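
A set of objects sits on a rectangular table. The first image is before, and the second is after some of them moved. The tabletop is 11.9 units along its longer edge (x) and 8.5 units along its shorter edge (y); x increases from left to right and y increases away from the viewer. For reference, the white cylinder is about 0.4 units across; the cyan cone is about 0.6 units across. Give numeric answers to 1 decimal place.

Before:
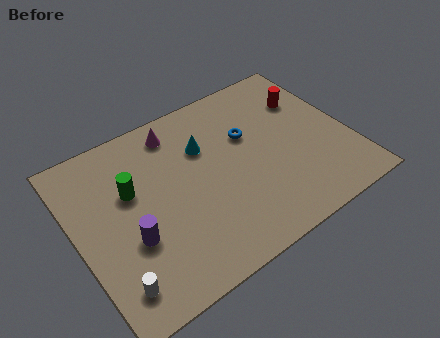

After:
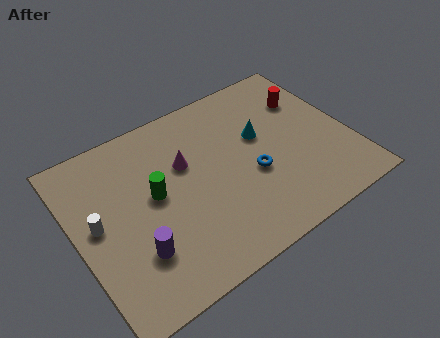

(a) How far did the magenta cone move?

1.8

From (4.8, 7.2) to (4.9, 5.4), the magenta cone covered √(0.1² + 1.8²) ≈ 1.8 units.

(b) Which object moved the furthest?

the white cylinder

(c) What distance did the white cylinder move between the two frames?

3.0

From (1.1, 1.5) to (0.9, 4.5), the white cylinder covered √(0.2² + 3.0²) ≈ 3.0 units.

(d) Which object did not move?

the red cylinder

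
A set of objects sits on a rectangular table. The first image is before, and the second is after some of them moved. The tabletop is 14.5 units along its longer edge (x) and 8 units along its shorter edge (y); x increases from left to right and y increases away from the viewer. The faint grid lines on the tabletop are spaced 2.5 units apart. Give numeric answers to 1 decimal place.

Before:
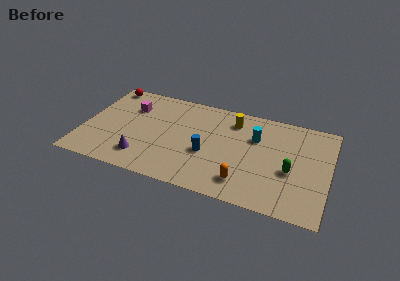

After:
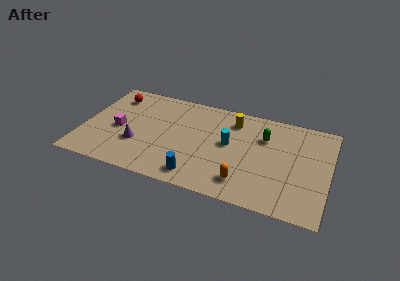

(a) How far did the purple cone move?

1.1

The purple cone moved from about (3.7, 1.7) to (3.3, 2.7), a distance of √(0.4² + 1.0²) ≈ 1.1.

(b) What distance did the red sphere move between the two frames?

0.9

The red sphere was near (1.0, 7.2) before and (1.5, 6.4) after, so it travelled √(0.5² + 0.8²) ≈ 0.9 units.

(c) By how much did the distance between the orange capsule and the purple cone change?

+0.5

They were about 6.0 units apart before and 6.5 after — 0.5 units further apart.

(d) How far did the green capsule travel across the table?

2.9

The green capsule moved from about (12.3, 3.3) to (10.6, 5.6), a distance of √(1.7² + 2.3²) ≈ 2.9.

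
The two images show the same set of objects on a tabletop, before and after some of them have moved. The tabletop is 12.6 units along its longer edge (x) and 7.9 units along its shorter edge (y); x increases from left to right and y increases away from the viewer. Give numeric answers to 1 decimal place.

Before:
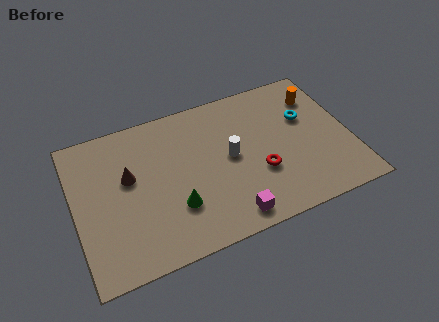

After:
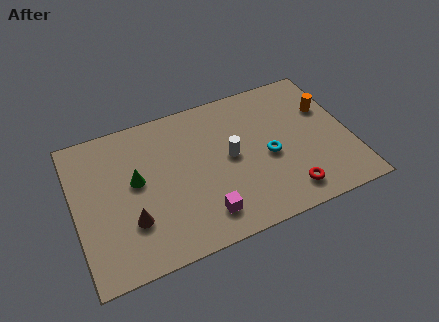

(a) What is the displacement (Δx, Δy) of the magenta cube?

(-1.1, 0.5)

The magenta cube started near (6.7, 1.0) and ended near (5.6, 1.5).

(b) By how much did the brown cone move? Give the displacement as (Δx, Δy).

(-0.1, -2.3)

The brown cone started near (2.5, 4.7) and ended near (2.4, 2.4).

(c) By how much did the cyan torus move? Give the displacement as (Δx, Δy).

(-1.9, -1.5)

From the two frames, the cyan torus sits at roughly (10.7, 5.0) before and (8.8, 3.5) after.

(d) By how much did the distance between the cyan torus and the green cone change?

-0.7

Before: roughly 6.8 units apart; after: 6.1. That's 0.7 units closer together.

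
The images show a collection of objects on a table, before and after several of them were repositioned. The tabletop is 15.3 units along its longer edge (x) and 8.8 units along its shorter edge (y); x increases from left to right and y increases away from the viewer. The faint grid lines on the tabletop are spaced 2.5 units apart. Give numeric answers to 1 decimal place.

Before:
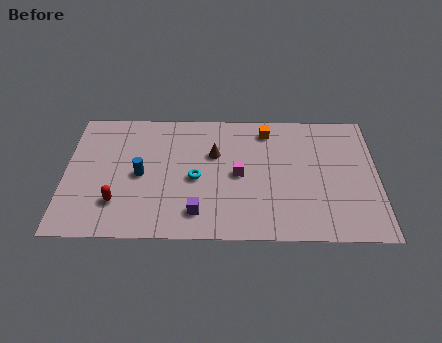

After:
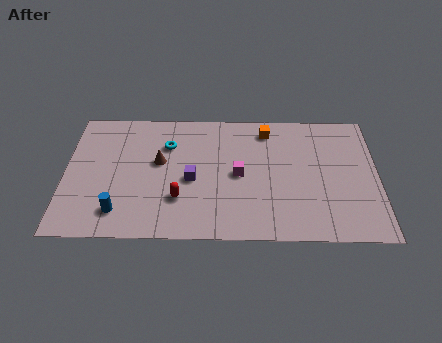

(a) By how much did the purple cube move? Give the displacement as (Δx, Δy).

(-0.3, 2.2)

The purple cube started near (6.5, 1.7) and ended near (6.2, 3.9).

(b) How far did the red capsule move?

3.0

The red capsule moved from about (2.6, 2.3) to (5.6, 2.6), a distance of √(3.0² + 0.3²) ≈ 3.0.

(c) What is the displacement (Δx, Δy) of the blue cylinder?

(-1.0, -2.5)

The blue cylinder started near (3.7, 4.2) and ended near (2.7, 1.7).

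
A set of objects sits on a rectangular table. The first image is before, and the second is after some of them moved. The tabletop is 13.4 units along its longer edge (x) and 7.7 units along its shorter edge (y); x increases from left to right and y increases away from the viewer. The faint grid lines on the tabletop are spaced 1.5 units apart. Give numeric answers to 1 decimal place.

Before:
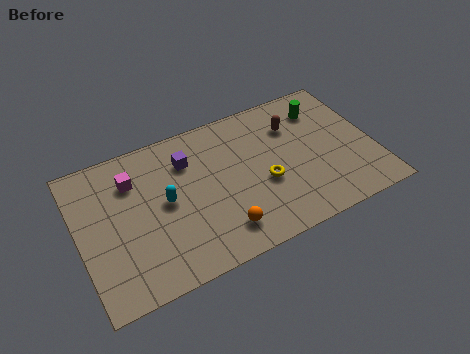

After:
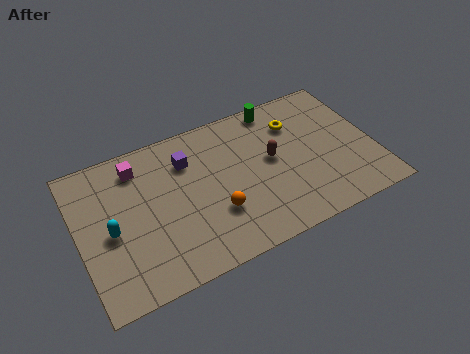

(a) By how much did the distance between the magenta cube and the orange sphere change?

-0.6

The distance was about 5.5 in the first image and 4.9 in the second, so they moved 0.6 units closer together.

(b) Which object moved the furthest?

the yellow torus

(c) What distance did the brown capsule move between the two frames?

1.8

The brown capsule moved from about (10.0, 5.6) to (8.8, 4.2), a distance of √(1.2² + 1.4²) ≈ 1.8.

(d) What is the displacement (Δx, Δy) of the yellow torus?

(1.8, 2.6)

The yellow torus was at about (8.3, 3.1) and moved to about (10.1, 5.7).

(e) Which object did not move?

the purple cube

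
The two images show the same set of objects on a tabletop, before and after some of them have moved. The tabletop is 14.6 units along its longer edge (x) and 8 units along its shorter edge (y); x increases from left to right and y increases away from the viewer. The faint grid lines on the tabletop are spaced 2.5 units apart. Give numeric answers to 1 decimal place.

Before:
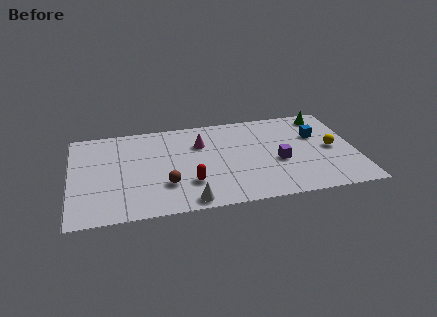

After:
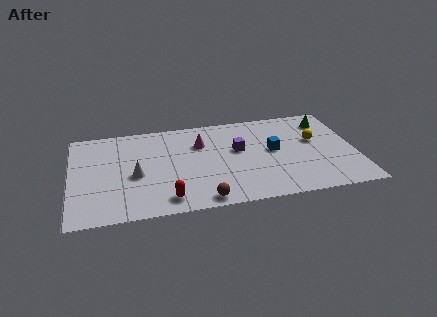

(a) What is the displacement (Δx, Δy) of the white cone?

(-2.6, 2.7)

From the two frames, the white cone sits at roughly (5.9, 0.8) before and (3.3, 3.5) after.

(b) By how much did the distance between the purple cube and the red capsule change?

+0.5

Before: roughly 4.7 units apart; after: 5.2. That's 0.5 units further apart.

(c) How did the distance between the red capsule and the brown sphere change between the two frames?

+0.6

Before: roughly 1.2 units apart; after: 1.8. That's 0.6 units further apart.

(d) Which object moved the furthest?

the white cone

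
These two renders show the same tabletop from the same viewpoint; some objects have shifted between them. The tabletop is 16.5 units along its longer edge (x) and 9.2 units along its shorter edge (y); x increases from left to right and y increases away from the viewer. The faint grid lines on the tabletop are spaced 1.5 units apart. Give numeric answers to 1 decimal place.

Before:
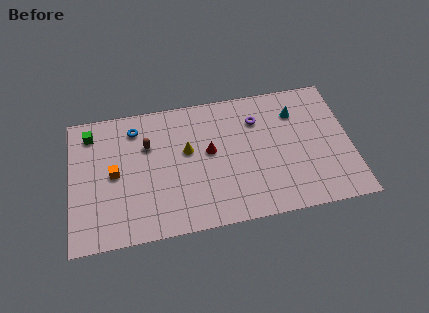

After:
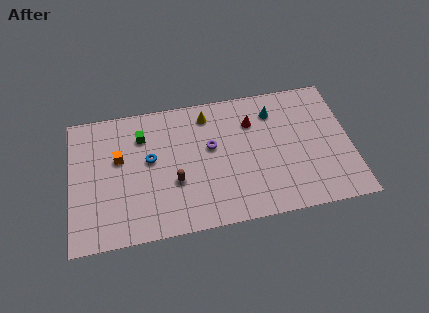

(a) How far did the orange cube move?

1.0

The orange cube moved from about (2.6, 4.6) to (2.9, 5.6), a distance of √(0.3² + 1.0²) ≈ 1.0.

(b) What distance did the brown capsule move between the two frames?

3.2

The brown capsule was near (4.6, 6.2) before and (6.1, 3.4) after, so it travelled √(1.5² + 2.8²) ≈ 3.2 units.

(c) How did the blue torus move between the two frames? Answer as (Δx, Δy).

(0.8, -2.3)

The blue torus started near (3.9, 7.5) and ended near (4.7, 5.2).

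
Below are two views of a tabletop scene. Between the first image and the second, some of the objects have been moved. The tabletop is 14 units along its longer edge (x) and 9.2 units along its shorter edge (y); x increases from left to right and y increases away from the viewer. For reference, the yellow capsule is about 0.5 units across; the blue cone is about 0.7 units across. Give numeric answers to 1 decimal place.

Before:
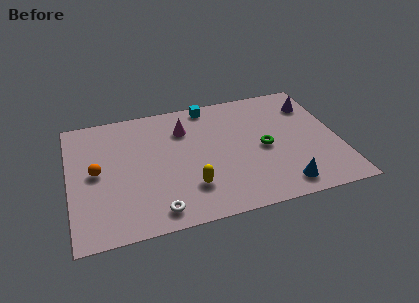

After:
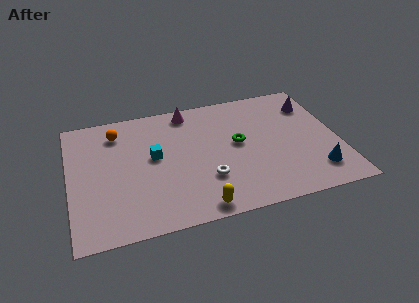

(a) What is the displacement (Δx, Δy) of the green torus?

(-1.3, 0.7)

The green torus was at about (10.1, 4.3) and moved to about (8.8, 5.0).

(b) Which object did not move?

the purple cone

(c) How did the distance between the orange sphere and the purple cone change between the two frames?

-1.4

Before: roughly 11.7 units apart; after: 10.3. That's 1.4 units closer together.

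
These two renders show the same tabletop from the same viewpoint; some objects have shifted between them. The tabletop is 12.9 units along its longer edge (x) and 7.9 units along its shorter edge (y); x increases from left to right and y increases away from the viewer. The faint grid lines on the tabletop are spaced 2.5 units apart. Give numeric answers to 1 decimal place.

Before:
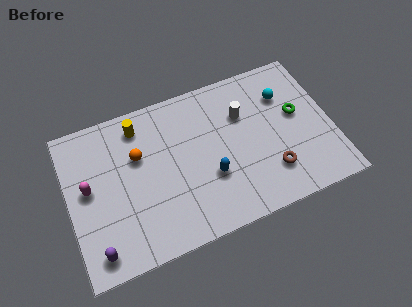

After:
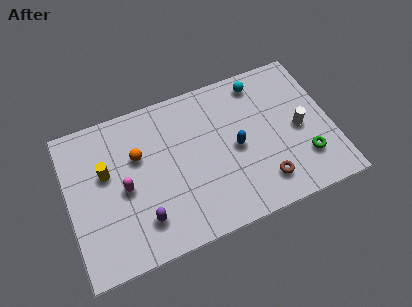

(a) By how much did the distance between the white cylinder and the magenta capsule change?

+0.8

The distance was about 7.8 in the first image and 8.6 in the second, so they moved 0.8 units further apart.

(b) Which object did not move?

the orange sphere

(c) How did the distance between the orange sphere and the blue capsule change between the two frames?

+0.9

They were about 4.0 units apart before and 4.9 after — 0.9 units further apart.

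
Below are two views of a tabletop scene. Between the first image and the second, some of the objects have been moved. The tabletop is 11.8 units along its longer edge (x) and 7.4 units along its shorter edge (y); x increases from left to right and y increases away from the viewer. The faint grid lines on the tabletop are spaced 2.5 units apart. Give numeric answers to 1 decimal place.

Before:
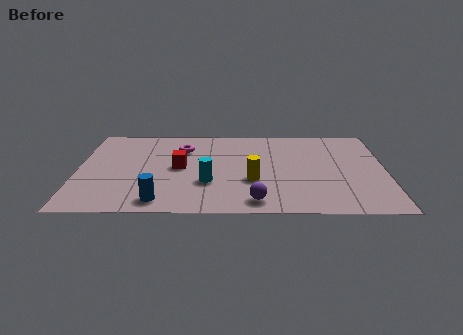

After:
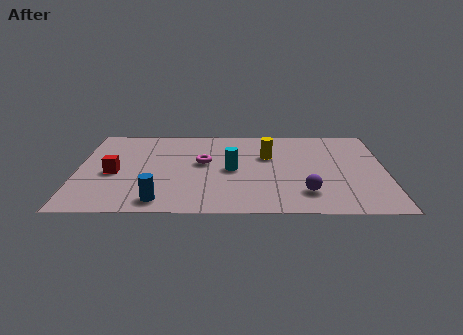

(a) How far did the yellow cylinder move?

2.2

The yellow cylinder was near (6.7, 2.7) before and (7.3, 4.8) after, so it travelled √(0.6² + 2.1²) ≈ 2.2 units.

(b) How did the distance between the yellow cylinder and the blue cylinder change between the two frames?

+1.7

The distance was about 3.9 in the first image and 5.6 in the second, so they moved 1.7 units further apart.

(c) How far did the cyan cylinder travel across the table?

1.4

The cyan cylinder moved from about (5.0, 2.5) to (5.9, 3.6), a distance of √(0.9² + 1.1²) ≈ 1.4.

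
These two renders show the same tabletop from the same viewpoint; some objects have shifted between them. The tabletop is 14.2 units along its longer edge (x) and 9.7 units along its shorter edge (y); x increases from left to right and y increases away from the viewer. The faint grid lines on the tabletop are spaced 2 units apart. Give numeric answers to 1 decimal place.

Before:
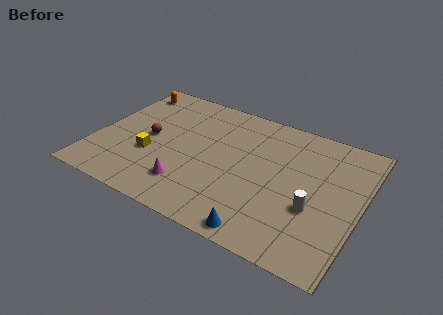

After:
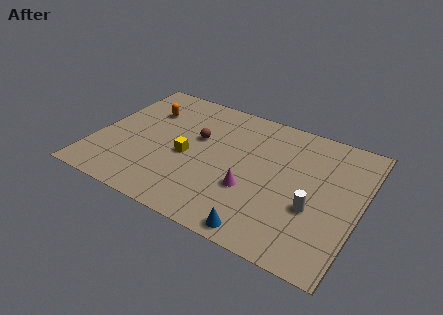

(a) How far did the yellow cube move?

2.1

The yellow cube moved from about (3.1, 3.5) to (5.0, 4.3), a distance of √(1.9² + 0.8²) ≈ 2.1.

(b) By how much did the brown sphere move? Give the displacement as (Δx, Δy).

(2.5, 1.1)

The brown sphere was at about (2.8, 4.8) and moved to about (5.3, 5.9).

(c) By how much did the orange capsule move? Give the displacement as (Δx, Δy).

(1.3, -1.3)

The orange capsule started near (1.0, 8.2) and ended near (2.3, 6.9).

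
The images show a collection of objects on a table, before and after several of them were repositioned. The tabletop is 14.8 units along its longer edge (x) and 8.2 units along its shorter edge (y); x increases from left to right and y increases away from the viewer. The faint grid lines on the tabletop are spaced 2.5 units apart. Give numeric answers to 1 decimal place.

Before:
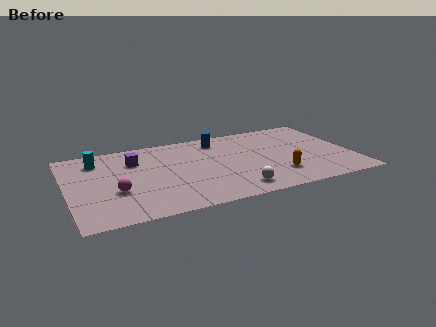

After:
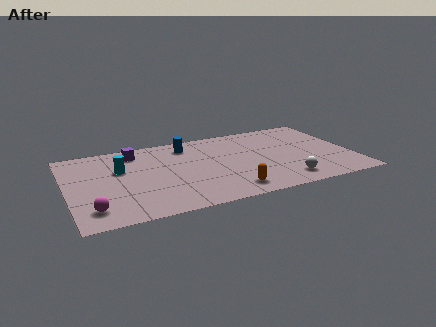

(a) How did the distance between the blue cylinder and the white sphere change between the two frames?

+1.5

They were about 5.5 units apart before and 7.0 after — 1.5 units further apart.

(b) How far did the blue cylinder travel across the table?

1.7

From (8.1, 6.8) to (6.4, 6.7), the blue cylinder covered √(1.7² + 0.1²) ≈ 1.7 units.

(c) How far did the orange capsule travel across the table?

2.7

From (10.7, 2.1) to (8.1, 1.3), the orange capsule covered √(2.6² + 0.8²) ≈ 2.7 units.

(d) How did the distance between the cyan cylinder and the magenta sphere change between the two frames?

+0.4

They were about 3.6 units apart before and 4.0 after — 0.4 units further apart.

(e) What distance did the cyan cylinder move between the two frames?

1.7

The cyan cylinder was near (1.7, 6.5) before and (2.8, 5.2) after, so it travelled √(1.1² + 1.3²) ≈ 1.7 units.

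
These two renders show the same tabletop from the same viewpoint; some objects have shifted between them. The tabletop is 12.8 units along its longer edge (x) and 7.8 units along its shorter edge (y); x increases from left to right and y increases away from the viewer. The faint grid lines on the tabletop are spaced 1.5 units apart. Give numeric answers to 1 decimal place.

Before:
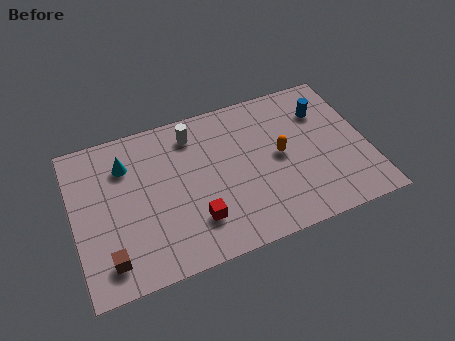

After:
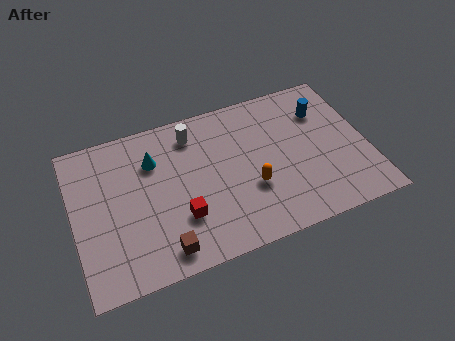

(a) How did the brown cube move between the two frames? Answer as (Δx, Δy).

(2.3, -0.3)

The brown cube started near (1.3, 1.4) and ended near (3.6, 1.1).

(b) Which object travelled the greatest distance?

the brown cube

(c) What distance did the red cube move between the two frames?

0.7

The red cube was near (5.1, 2.0) before and (4.5, 2.4) after, so it travelled √(0.6² + 0.4²) ≈ 0.7 units.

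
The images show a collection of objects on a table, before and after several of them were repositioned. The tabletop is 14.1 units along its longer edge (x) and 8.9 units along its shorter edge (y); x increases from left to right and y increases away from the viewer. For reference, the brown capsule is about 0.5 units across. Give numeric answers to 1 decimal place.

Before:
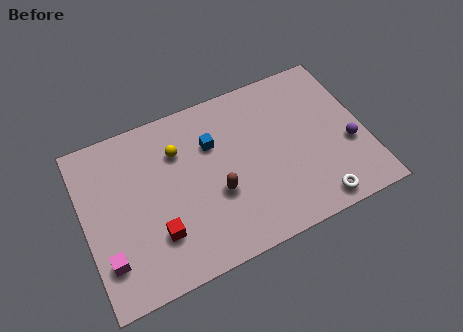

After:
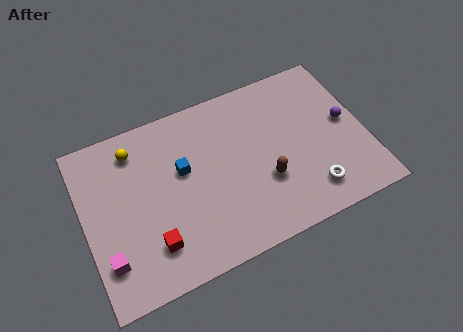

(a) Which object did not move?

the magenta cube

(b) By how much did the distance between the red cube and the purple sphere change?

+0.6

Before: roughly 9.8 units apart; after: 10.4. That's 0.6 units further apart.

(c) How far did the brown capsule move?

2.4

The brown capsule was near (6.5, 3.4) before and (8.9, 3.1) after, so it travelled √(2.4² + 0.3²) ≈ 2.4 units.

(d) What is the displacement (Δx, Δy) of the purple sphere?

(0.0, 1.3)

The purple sphere started near (13.2, 3.4) and ended near (13.2, 4.7).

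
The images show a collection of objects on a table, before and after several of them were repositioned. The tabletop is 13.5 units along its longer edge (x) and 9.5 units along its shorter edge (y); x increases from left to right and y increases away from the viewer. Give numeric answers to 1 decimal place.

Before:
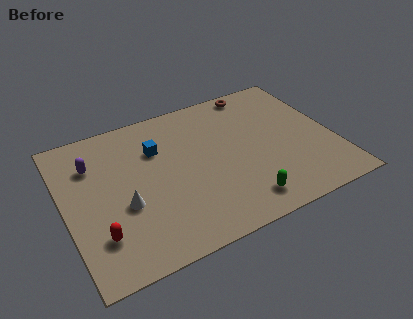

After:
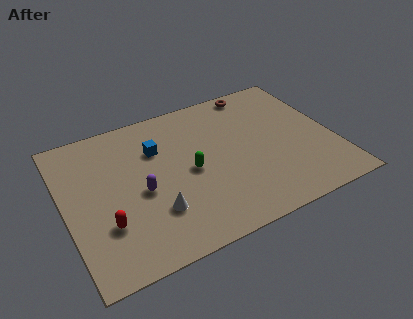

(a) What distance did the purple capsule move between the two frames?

3.4

From (1.6, 6.9) to (3.7, 4.2), the purple capsule covered √(2.1² + 2.7²) ≈ 3.4 units.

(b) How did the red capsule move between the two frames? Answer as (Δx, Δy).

(0.4, 0.5)

The red capsule was at about (1.4, 2.4) and moved to about (1.8, 2.9).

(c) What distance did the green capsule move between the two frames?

3.7

The green capsule moved from about (8.4, 1.5) to (6.2, 4.5), a distance of √(2.2² + 3.0²) ≈ 3.7.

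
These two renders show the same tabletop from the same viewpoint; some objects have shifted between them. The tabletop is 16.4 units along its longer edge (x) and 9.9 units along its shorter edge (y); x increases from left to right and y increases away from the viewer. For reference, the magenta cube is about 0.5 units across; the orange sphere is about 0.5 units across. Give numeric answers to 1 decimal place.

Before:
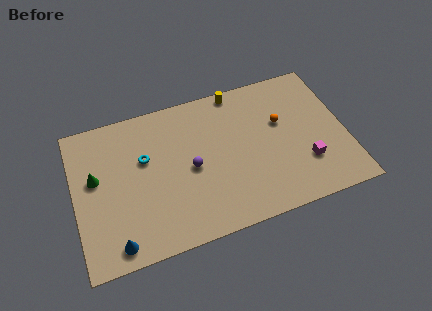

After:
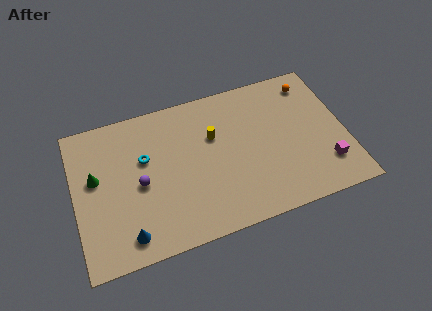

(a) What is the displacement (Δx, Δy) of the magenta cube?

(1.2, -0.5)

The magenta cube was at about (13.8, 2.9) and moved to about (15.0, 2.4).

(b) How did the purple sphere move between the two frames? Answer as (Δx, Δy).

(-3.1, -0.1)

The purple sphere was at about (7.0, 4.7) and moved to about (3.9, 4.6).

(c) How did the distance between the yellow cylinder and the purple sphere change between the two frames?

-0.5

The distance was about 5.4 in the first image and 4.9 in the second, so they moved 0.5 units closer together.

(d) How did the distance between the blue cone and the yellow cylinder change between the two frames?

-3.8

They were about 11.2 units apart before and 7.4 after — 3.8 units closer together.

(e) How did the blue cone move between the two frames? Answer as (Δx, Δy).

(0.7, 0.3)

The blue cone was at about (2.2, 1.2) and moved to about (2.9, 1.5).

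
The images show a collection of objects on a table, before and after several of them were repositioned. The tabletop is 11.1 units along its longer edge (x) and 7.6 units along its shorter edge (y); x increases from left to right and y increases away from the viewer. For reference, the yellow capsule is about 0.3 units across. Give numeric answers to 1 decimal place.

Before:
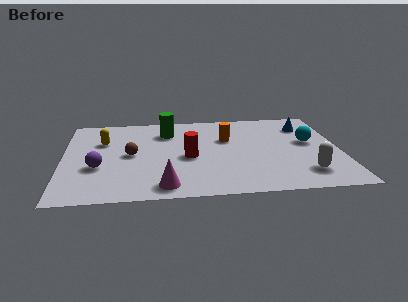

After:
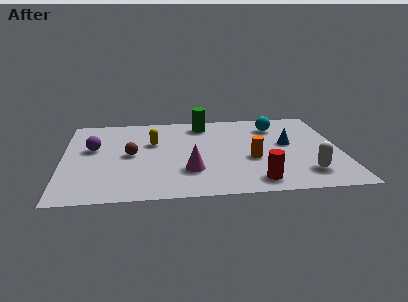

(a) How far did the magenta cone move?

1.6

The magenta cone was near (4.0, 1.0) before and (5.0, 2.2) after, so it travelled √(1.0² + 1.2²) ≈ 1.6 units.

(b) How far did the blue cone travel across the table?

1.8

From (9.8, 5.8) to (9.0, 4.2), the blue cone covered √(0.8² + 1.6²) ≈ 1.8 units.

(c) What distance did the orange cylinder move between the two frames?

2.1

From (6.6, 4.9) to (7.5, 3.0), the orange cylinder covered √(0.9² + 1.9²) ≈ 2.1 units.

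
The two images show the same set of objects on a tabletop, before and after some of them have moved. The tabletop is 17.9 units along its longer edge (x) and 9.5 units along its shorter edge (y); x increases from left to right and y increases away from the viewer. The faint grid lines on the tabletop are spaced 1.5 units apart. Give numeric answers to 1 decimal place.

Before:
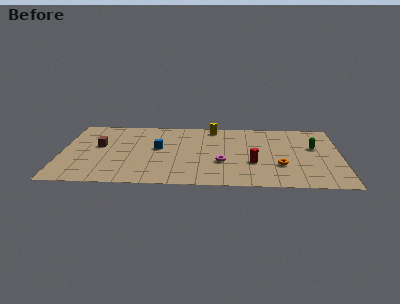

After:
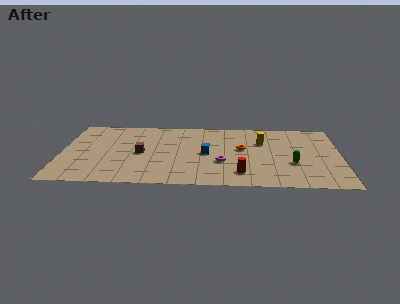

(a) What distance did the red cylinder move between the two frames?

1.7

From (12.3, 3.4) to (11.5, 1.9), the red cylinder covered √(0.8² + 1.5²) ≈ 1.7 units.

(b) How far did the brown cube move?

2.9

From (2.4, 5.5) to (5.1, 4.5), the brown cube covered √(2.7² + 1.0²) ≈ 2.9 units.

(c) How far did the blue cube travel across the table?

3.2

From (6.2, 5.3) to (9.3, 4.6), the blue cube covered √(3.1² + 0.7²) ≈ 3.2 units.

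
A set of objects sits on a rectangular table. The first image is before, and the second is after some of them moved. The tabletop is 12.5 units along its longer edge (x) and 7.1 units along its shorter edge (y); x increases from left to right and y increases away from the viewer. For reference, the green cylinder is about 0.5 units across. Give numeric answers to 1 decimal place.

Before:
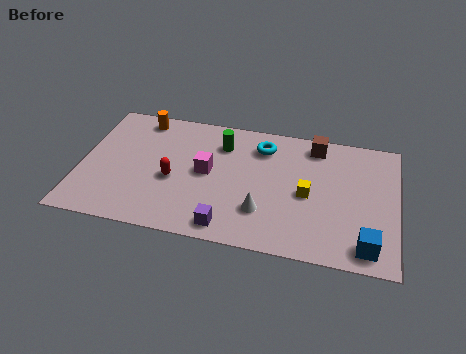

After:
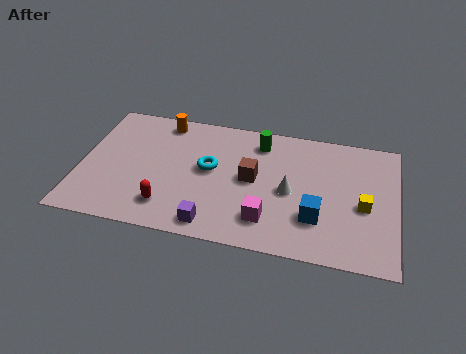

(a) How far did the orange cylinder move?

0.9

The orange cylinder was near (2.2, 6.2) before and (3.1, 6.2) after, so it travelled √(0.9² + 0.0²) ≈ 0.9 units.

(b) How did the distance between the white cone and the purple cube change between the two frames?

+2.1

The distance was about 1.7 in the first image and 3.8 in the second, so they moved 2.1 units further apart.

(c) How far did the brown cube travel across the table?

3.4

The brown cube moved from about (9.2, 6.1) to (6.8, 3.7), a distance of √(2.4² + 2.4²) ≈ 3.4.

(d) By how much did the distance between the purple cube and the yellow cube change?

+2.4

The distance was about 3.8 in the first image and 6.2 in the second, so they moved 2.4 units further apart.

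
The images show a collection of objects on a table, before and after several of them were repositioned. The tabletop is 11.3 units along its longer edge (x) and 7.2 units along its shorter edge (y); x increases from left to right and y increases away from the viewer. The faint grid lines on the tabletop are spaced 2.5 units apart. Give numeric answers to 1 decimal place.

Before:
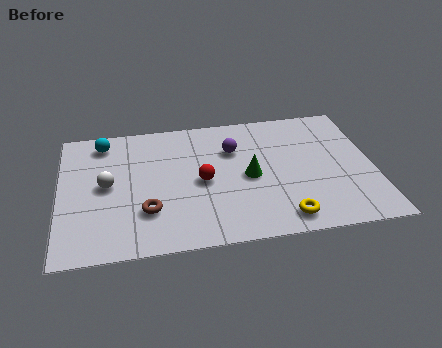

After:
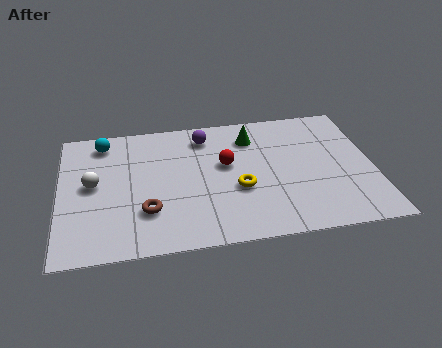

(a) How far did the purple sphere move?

1.3

The purple sphere moved from about (6.3, 5.0) to (5.3, 5.9), a distance of √(1.0² + 0.9²) ≈ 1.3.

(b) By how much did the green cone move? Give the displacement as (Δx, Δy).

(0.2, 2.2)

The green cone started near (6.8, 3.4) and ended near (7.0, 5.6).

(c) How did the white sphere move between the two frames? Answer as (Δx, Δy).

(-0.5, 0.1)

The white sphere started near (1.7, 3.7) and ended near (1.2, 3.8).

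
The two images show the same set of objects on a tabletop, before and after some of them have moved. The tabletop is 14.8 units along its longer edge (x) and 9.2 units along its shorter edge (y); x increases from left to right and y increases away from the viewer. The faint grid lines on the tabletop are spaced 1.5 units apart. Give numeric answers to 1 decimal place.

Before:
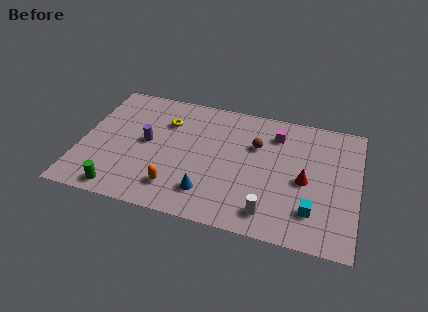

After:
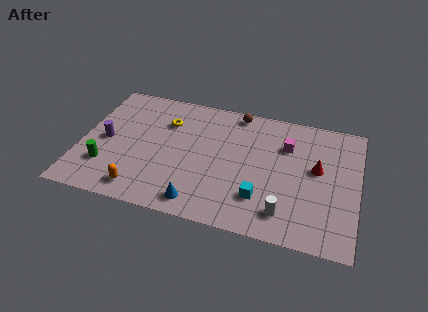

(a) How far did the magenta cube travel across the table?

0.9

The magenta cube was near (10.3, 7.2) before and (10.9, 6.5) after, so it travelled √(0.6² + 0.7²) ≈ 0.9 units.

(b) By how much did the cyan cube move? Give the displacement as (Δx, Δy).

(-2.7, 0.2)

The cyan cube was at about (12.5, 2.2) and moved to about (9.8, 2.4).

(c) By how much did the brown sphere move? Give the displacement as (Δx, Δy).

(-1.2, 2.2)

The brown sphere was at about (9.3, 6.1) and moved to about (8.1, 8.3).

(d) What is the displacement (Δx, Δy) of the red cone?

(0.6, 1.0)

The red cone was at about (12.0, 4.2) and moved to about (12.6, 5.2).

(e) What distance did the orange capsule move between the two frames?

1.9

The orange capsule moved from about (5.3, 1.9) to (3.5, 1.3), a distance of √(1.8² + 0.6²) ≈ 1.9.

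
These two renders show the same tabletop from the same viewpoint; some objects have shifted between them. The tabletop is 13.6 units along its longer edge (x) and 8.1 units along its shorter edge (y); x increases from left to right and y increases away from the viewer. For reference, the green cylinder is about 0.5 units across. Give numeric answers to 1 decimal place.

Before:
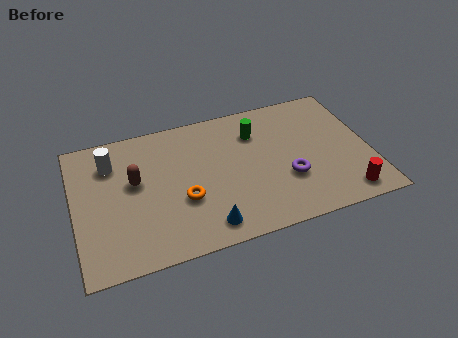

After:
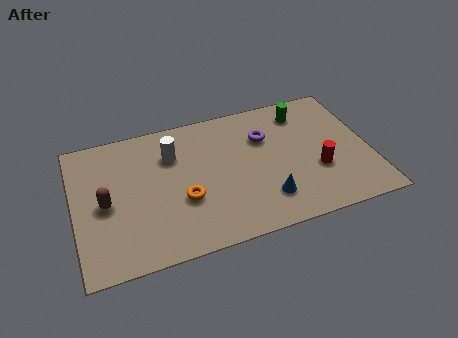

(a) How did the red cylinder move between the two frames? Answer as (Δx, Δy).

(-1.1, 1.8)

The red cylinder started near (12.2, 1.1) and ended near (11.1, 2.9).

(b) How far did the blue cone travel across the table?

2.9

The blue cone moved from about (5.8, 1.2) to (8.6, 1.9), a distance of √(2.8² + 0.7²) ≈ 2.9.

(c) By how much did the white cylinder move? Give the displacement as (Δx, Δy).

(2.8, -0.3)

The white cylinder started near (1.8, 6.1) and ended near (4.6, 5.8).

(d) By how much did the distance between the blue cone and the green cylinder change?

-0.3

The distance was about 5.5 in the first image and 5.2 in the second, so they moved 0.3 units closer together.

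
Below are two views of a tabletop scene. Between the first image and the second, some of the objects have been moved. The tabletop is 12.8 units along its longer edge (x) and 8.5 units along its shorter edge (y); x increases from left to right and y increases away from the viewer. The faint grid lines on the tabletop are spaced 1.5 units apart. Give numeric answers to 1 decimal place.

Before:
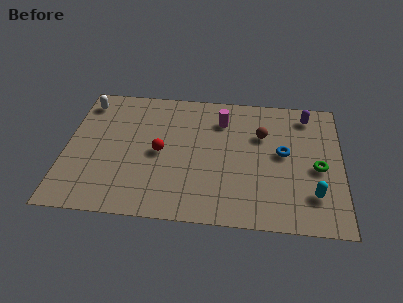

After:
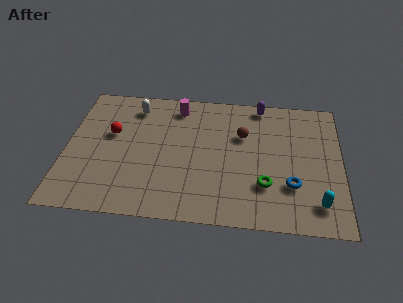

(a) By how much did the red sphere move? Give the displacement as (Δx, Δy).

(-2.3, 1.0)

The red sphere was at about (4.4, 4.1) and moved to about (2.1, 5.1).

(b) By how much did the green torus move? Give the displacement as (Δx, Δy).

(-2.4, -1.3)

The green torus started near (11.7, 3.8) and ended near (9.3, 2.5).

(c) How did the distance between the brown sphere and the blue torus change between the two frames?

+2.3

The distance was about 1.5 in the first image and 3.8 in the second, so they moved 2.3 units further apart.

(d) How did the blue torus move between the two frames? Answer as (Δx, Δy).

(0.4, -2.0)

The blue torus started near (10.1, 4.6) and ended near (10.5, 2.6).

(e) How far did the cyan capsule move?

0.5

The cyan capsule was near (11.5, 2.1) before and (11.7, 1.6) after, so it travelled √(0.2² + 0.5²) ≈ 0.5 units.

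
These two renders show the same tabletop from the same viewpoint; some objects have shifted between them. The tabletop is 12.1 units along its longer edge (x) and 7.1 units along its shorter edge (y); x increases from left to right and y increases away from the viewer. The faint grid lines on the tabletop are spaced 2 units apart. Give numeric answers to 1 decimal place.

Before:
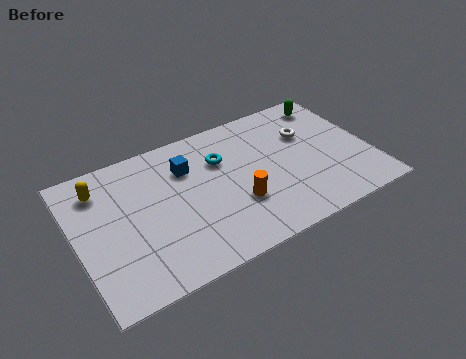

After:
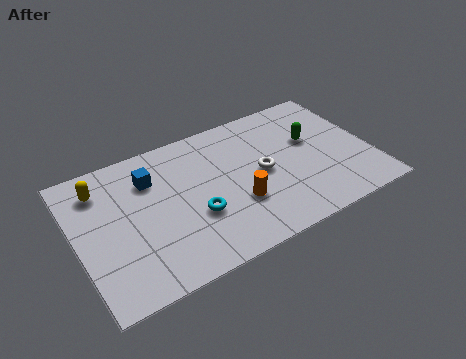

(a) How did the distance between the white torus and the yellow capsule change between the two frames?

-1.8

The distance was about 8.5 in the first image and 6.7 in the second, so they moved 1.8 units closer together.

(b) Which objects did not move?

the orange cylinder and the yellow capsule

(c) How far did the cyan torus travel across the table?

2.7

The cyan torus was near (6.1, 4.9) before and (4.7, 2.6) after, so it travelled √(1.4² + 2.3²) ≈ 2.7 units.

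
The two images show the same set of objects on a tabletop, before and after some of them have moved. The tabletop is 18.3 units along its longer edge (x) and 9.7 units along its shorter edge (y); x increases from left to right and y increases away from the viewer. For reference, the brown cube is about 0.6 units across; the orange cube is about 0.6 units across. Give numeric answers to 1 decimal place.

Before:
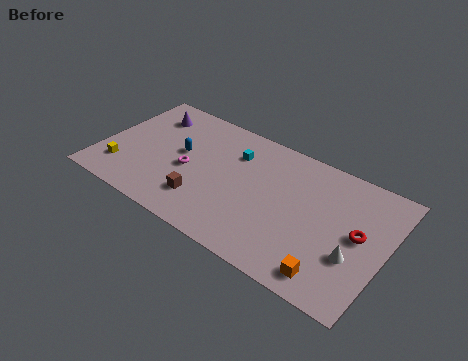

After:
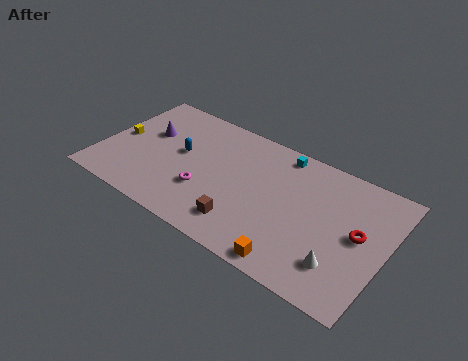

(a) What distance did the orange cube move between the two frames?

2.3

The orange cube was near (15.4, 1.4) before and (13.1, 1.0) after, so it travelled √(2.3² + 0.4²) ≈ 2.3 units.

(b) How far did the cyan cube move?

3.2

From (8.3, 7.1) to (11.1, 8.6), the cyan cube covered √(2.8² + 1.5²) ≈ 3.2 units.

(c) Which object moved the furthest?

the cyan cube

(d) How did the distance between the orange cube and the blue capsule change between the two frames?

-1.9

Before: roughly 11.1 units apart; after: 9.2. That's 1.9 units closer together.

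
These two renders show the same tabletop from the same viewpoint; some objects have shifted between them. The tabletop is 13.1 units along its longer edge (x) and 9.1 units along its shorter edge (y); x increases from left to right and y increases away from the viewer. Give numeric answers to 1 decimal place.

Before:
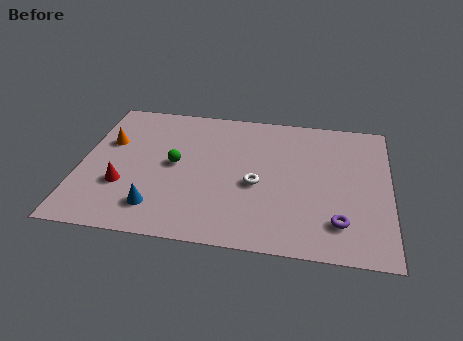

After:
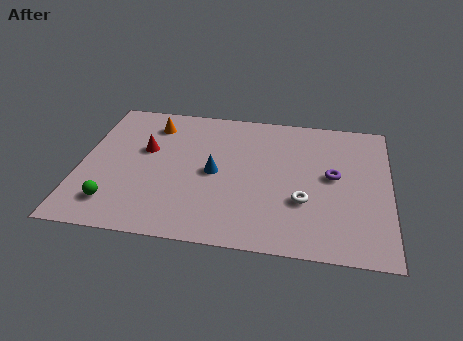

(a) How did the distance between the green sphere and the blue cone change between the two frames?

+1.9

The distance was about 3.0 in the first image and 4.9 in the second, so they moved 1.9 units further apart.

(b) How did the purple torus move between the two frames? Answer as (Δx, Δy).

(-0.3, 2.9)

The purple torus started near (11.0, 2.0) and ended near (10.7, 4.9).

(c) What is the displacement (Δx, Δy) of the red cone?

(0.8, 2.5)

The red cone was at about (1.9, 3.0) and moved to about (2.7, 5.5).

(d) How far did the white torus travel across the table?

2.2

The white torus moved from about (7.5, 3.9) to (9.5, 3.1), a distance of √(2.0² + 0.8²) ≈ 2.2.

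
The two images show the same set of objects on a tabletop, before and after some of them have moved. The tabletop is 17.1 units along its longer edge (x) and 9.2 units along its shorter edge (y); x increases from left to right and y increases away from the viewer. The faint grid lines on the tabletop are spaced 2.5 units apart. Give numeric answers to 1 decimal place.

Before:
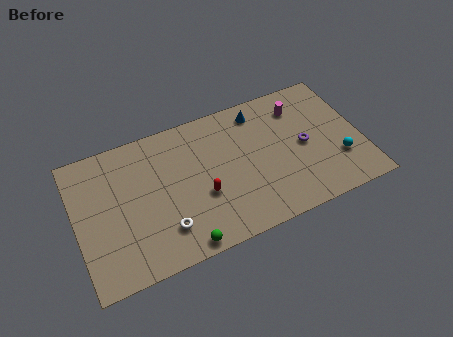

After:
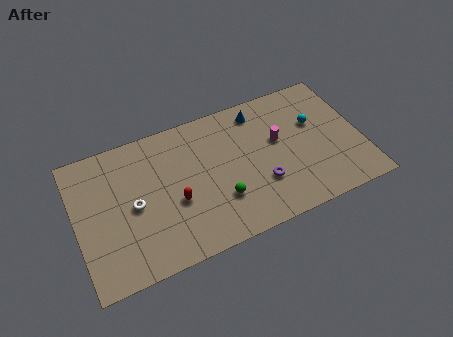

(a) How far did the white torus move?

2.7

The white torus was near (5.0, 2.2) before and (3.4, 4.4) after, so it travelled √(1.6² + 2.2²) ≈ 2.7 units.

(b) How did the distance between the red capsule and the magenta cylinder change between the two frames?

-0.7

Before: roughly 7.3 units apart; after: 6.6. That's 0.7 units closer together.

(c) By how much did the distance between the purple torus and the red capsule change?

-1.2

Before: roughly 6.4 units apart; after: 5.2. That's 1.2 units closer together.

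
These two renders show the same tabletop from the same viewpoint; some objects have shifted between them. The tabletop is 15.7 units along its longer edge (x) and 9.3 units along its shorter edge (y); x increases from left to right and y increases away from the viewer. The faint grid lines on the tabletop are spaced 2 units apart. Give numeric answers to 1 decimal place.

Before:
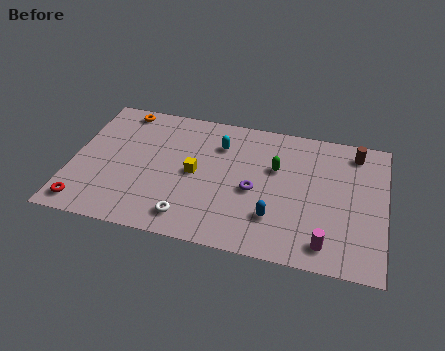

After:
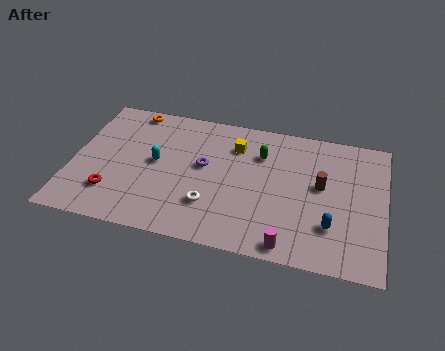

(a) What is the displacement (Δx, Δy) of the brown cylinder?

(-1.6, -2.7)

The brown cylinder was at about (14.1, 7.9) and moved to about (12.5, 5.2).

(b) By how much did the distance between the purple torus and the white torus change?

-1.4

They were about 4.0 units apart before and 2.6 after — 1.4 units closer together.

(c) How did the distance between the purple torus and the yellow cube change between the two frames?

-0.7

Before: roughly 3.0 units apart; after: 2.3. That's 0.7 units closer together.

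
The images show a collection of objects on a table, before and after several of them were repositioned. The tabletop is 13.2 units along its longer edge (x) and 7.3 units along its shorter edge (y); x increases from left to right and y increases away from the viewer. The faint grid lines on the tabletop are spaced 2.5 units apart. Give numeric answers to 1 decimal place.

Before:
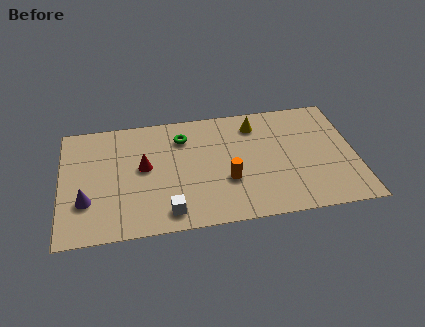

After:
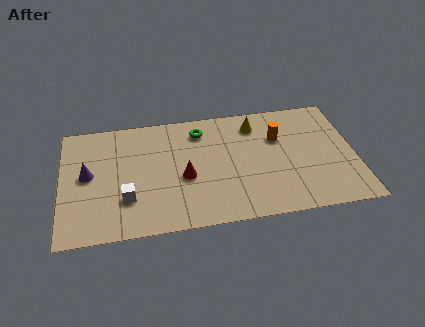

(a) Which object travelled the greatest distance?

the orange cylinder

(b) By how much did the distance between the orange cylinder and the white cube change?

+4.3

Before: roughly 3.1 units apart; after: 7.4. That's 4.3 units further apart.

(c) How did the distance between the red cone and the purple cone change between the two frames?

+1.3

The distance was about 3.1 in the first image and 4.4 in the second, so they moved 1.3 units further apart.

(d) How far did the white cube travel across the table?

2.1

The white cube moved from about (4.7, 1.1) to (2.9, 2.2), a distance of √(1.8² + 1.1²) ≈ 2.1.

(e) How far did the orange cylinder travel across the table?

3.3

The orange cylinder moved from about (7.4, 2.6) to (9.8, 4.9), a distance of √(2.4² + 2.3²) ≈ 3.3.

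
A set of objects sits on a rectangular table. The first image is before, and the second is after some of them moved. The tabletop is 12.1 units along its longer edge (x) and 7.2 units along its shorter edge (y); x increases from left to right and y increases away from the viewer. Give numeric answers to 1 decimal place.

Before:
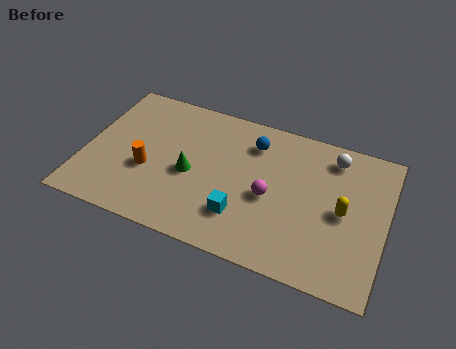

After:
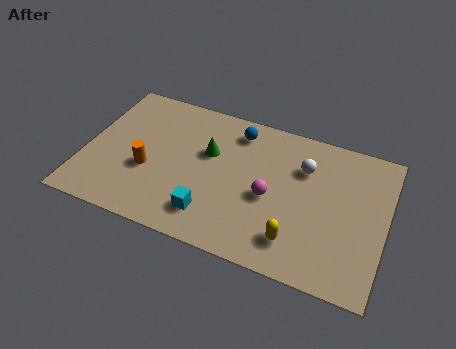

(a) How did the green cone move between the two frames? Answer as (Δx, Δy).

(0.6, 1.3)

The green cone was at about (4.3, 3.2) and moved to about (4.9, 4.5).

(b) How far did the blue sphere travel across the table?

0.8

The blue sphere was near (6.6, 5.6) before and (5.9, 6.0) after, so it travelled √(0.7² + 0.4²) ≈ 0.8 units.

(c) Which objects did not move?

the orange cylinder and the magenta sphere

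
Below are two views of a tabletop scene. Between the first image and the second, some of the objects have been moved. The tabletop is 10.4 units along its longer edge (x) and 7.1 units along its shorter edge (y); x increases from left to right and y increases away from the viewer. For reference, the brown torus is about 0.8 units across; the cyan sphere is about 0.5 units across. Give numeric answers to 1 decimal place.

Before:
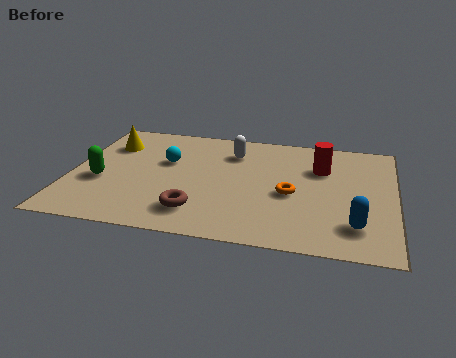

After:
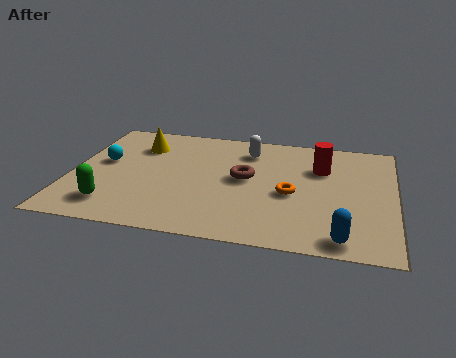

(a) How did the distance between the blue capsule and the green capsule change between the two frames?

-1.0

They were about 8.3 units apart before and 7.3 after — 1.0 units closer together.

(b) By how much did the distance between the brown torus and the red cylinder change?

-2.5

The distance was about 5.1 in the first image and 2.6 in the second, so they moved 2.5 units closer together.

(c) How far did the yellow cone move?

1.0

The yellow cone moved from about (1.1, 5.2) to (2.1, 5.3), a distance of √(1.0² + 0.1²) ≈ 1.0.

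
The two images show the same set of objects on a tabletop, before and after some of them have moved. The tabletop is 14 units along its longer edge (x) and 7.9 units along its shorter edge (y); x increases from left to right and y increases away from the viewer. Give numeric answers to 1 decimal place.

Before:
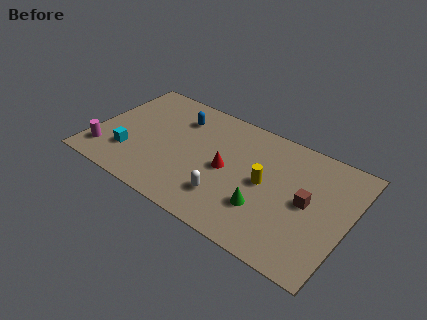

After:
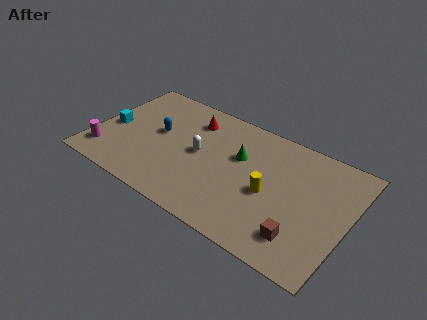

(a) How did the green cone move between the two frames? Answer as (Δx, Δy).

(-1.8, 2.6)

From the two frames, the green cone sits at roughly (9.7, 2.4) before and (7.9, 5.0) after.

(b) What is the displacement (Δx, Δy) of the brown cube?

(0.0, -2.3)

The brown cube was at about (11.8, 4.0) and moved to about (11.8, 1.7).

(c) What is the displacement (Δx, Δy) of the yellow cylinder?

(0.3, -0.5)

From the two frames, the yellow cylinder sits at roughly (9.5, 4.0) before and (9.8, 3.5) after.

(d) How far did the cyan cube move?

1.9

The cyan cube moved from about (2.2, 2.2) to (0.9, 3.6), a distance of √(1.3² + 1.4²) ≈ 1.9.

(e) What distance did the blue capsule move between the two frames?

1.8

From (4.3, 6.0) to (3.4, 4.4), the blue capsule covered √(0.9² + 1.6²) ≈ 1.8 units.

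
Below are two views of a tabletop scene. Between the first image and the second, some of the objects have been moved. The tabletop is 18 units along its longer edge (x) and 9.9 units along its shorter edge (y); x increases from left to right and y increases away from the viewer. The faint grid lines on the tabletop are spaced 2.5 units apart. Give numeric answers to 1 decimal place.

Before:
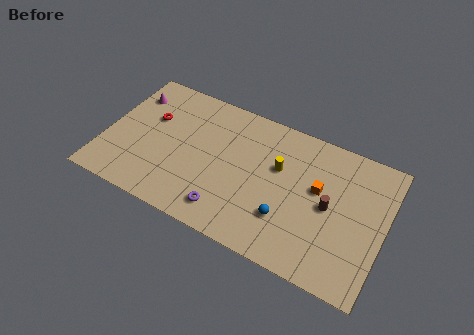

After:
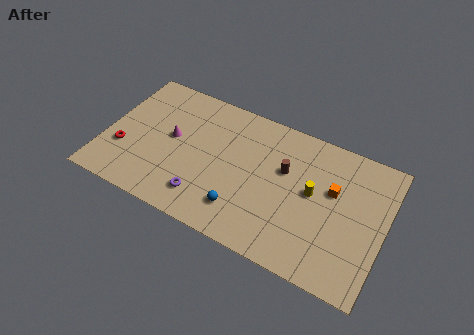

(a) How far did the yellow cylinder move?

2.4

From (11.1, 6.2) to (13.4, 5.4), the yellow cylinder covered √(2.3² + 0.8²) ≈ 2.4 units.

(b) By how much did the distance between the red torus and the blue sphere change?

-1.9

The distance was about 9.9 in the first image and 8.0 in the second, so they moved 1.9 units closer together.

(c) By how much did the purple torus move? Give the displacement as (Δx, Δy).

(-1.5, 0.3)

From the two frames, the purple torus sits at roughly (8.3, 1.7) before and (6.8, 2.0) after.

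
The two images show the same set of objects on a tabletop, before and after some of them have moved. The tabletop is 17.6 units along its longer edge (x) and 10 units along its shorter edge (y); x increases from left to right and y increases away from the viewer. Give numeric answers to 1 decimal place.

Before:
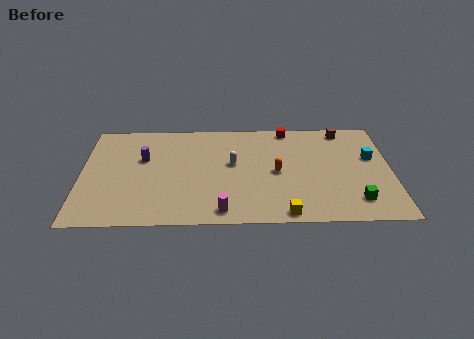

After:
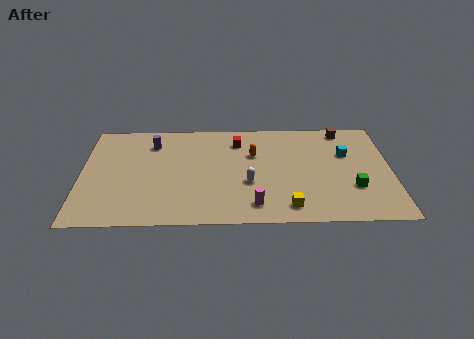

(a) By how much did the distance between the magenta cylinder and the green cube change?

-1.7

The distance was about 7.5 in the first image and 5.8 in the second, so they moved 1.7 units closer together.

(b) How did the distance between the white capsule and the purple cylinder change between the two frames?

+1.7

They were about 5.1 units apart before and 6.8 after — 1.7 units further apart.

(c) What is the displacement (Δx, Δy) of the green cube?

(-0.1, 1.2)

The green cube was at about (15.5, 2.0) and moved to about (15.4, 3.2).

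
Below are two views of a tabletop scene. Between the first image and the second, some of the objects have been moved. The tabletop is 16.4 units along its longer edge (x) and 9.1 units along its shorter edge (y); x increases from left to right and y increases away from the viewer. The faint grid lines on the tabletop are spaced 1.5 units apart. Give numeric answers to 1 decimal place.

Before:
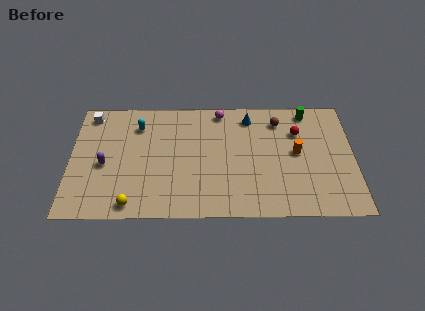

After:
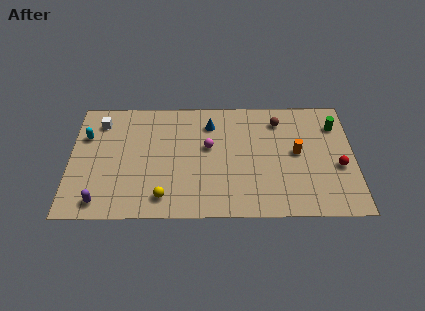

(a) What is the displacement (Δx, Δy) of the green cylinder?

(1.6, -1.1)

The green cylinder was at about (13.8, 8.0) and moved to about (15.4, 6.9).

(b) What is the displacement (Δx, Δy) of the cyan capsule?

(-3.0, -0.8)

The cyan capsule started near (3.9, 7.0) and ended near (0.9, 6.2).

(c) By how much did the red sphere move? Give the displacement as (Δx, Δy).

(2.3, -2.7)

From the two frames, the red sphere sits at roughly (13.2, 6.4) before and (15.5, 3.7) after.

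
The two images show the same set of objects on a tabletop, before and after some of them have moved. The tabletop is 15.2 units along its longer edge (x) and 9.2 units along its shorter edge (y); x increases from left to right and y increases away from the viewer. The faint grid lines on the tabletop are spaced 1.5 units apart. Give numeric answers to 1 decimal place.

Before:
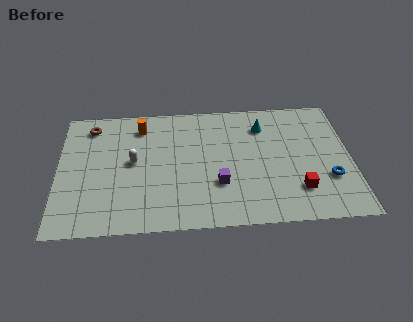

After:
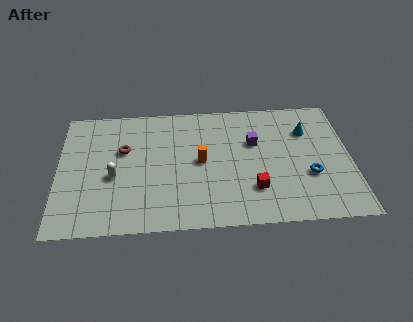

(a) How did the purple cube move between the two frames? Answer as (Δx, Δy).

(1.9, 2.9)

The purple cube was at about (8.3, 3.0) and moved to about (10.2, 5.9).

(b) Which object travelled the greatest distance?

the orange cylinder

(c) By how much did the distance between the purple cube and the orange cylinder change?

-3.0

The distance was about 6.0 in the first image and 3.0 in the second, so they moved 3.0 units closer together.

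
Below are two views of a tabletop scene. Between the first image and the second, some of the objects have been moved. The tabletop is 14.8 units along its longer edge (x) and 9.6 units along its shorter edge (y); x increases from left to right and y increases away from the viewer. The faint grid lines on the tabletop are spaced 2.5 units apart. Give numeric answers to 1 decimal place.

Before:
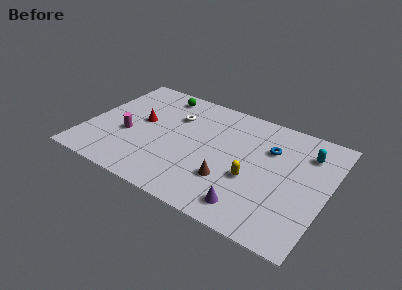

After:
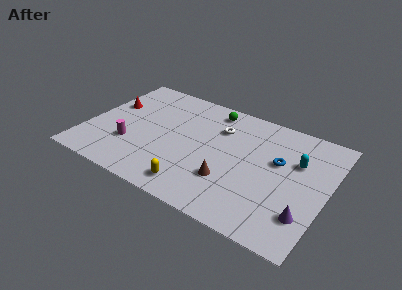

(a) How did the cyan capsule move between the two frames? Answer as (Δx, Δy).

(-0.5, -1.0)

The cyan capsule started near (13.3, 7.3) and ended near (12.8, 6.3).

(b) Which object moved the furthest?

the yellow capsule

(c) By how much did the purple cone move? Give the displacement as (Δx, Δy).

(3.2, 0.9)

The purple cone started near (10.6, 1.5) and ended near (13.8, 2.4).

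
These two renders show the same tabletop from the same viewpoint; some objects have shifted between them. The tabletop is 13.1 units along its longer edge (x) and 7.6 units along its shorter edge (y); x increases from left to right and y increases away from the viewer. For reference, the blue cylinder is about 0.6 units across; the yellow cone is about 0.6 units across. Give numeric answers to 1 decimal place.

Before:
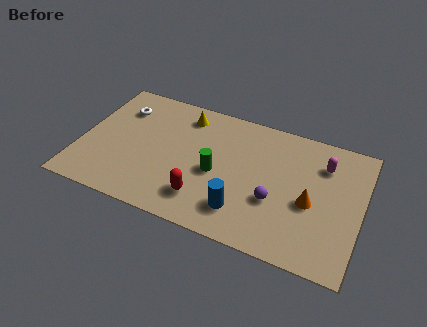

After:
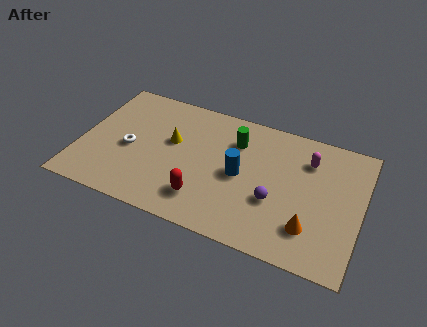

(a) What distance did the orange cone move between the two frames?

1.4

The orange cone was near (10.8, 3.3) before and (10.9, 1.9) after, so it travelled √(0.1² + 1.4²) ≈ 1.4 units.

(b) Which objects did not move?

the red capsule and the purple sphere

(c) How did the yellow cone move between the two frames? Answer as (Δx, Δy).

(-0.4, -1.8)

The yellow cone was at about (4.6, 6.3) and moved to about (4.2, 4.5).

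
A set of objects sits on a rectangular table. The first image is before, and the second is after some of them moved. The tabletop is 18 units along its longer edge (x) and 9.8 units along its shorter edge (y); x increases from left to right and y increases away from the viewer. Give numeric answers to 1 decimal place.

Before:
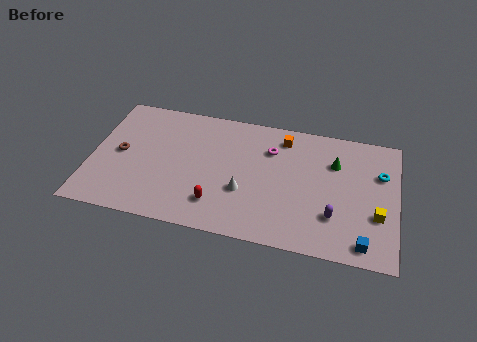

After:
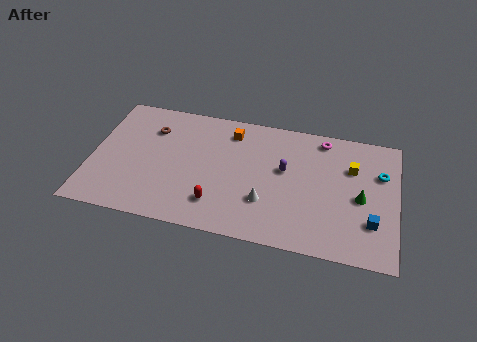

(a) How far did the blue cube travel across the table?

1.6

From (16.2, 1.2) to (16.6, 2.8), the blue cube covered √(0.4² + 1.6²) ≈ 1.6 units.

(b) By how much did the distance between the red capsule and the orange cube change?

-1.2

Before: roughly 7.0 units apart; after: 5.8. That's 1.2 units closer together.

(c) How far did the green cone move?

2.9

The green cone was near (14.3, 6.9) before and (15.9, 4.5) after, so it travelled √(1.6² + 2.4²) ≈ 2.9 units.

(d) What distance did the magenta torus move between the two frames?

3.4

From (10.5, 7.1) to (13.5, 8.6), the magenta torus covered √(3.0² + 1.5²) ≈ 3.4 units.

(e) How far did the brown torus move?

2.9

The brown torus moved from about (1.7, 4.9) to (3.4, 7.2), a distance of √(1.7² + 2.3²) ≈ 2.9.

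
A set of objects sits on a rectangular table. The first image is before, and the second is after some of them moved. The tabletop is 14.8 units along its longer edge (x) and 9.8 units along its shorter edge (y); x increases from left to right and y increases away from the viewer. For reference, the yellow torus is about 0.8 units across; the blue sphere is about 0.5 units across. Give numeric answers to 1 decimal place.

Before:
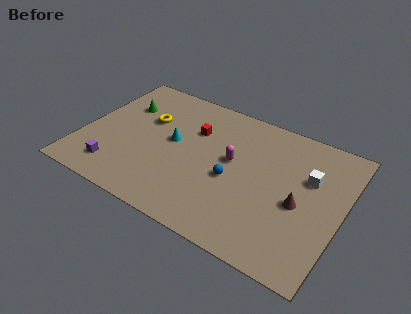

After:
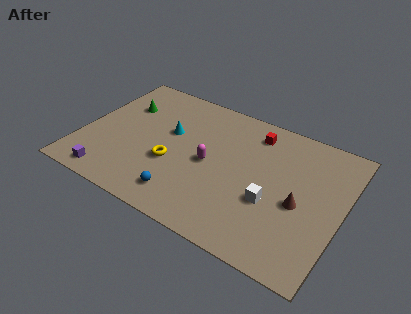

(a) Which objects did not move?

the green cone and the brown cone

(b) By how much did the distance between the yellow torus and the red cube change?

+3.3

The distance was about 2.7 in the first image and 6.0 in the second, so they moved 3.3 units further apart.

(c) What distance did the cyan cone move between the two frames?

0.7

From (5.1, 5.3) to (4.8, 5.9), the cyan cone covered √(0.3² + 0.6²) ≈ 0.7 units.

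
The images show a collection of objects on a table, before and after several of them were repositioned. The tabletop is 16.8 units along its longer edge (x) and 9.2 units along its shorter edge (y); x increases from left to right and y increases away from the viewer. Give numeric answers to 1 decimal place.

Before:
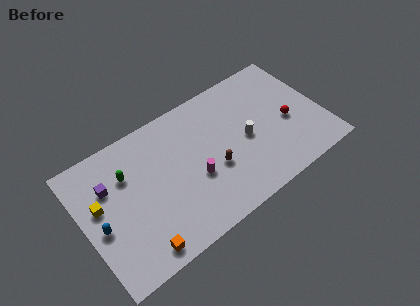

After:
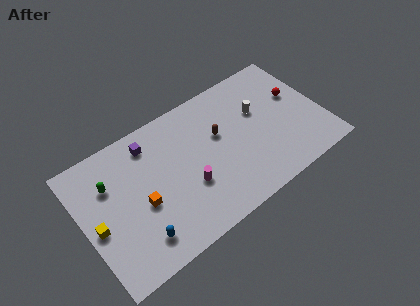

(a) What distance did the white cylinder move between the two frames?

1.9

The white cylinder moved from about (11.4, 4.3) to (12.6, 5.8), a distance of √(1.2² + 1.5²) ≈ 1.9.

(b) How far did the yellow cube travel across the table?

1.4

The yellow cube was near (1.2, 5.4) before and (0.8, 4.1) after, so it travelled √(0.4² + 1.3²) ≈ 1.4 units.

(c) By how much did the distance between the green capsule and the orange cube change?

-2.2

Before: roughly 5.3 units apart; after: 3.1. That's 2.2 units closer together.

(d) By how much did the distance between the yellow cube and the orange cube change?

-1.6

They were about 4.7 units apart before and 3.1 after — 1.6 units closer together.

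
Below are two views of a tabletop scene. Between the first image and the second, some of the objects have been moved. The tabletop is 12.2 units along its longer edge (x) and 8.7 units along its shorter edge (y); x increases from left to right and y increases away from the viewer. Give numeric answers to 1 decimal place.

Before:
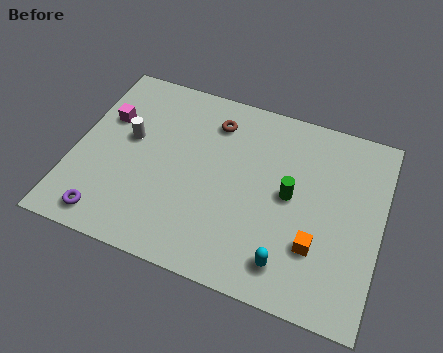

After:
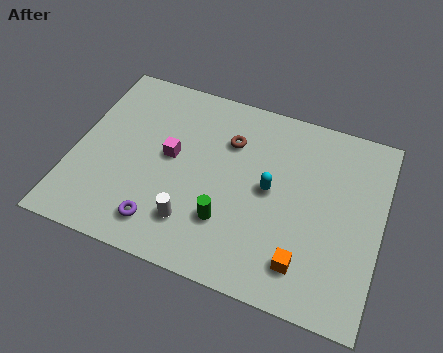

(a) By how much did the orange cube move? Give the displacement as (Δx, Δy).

(-0.4, -0.9)

The orange cube was at about (9.8, 2.6) and moved to about (9.4, 1.7).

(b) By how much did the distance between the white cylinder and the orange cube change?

-3.7

Before: roughly 8.1 units apart; after: 4.4. That's 3.7 units closer together.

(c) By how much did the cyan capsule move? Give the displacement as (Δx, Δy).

(-1.0, 3.0)

From the two frames, the cyan capsule sits at roughly (8.8, 1.5) before and (7.8, 4.5) after.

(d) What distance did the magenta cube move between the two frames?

2.9

The magenta cube moved from about (1.1, 5.7) to (3.8, 4.7), a distance of √(2.7² + 1.0²) ≈ 2.9.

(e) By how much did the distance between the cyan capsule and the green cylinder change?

-0.5

Before: roughly 3.0 units apart; after: 2.5. That's 0.5 units closer together.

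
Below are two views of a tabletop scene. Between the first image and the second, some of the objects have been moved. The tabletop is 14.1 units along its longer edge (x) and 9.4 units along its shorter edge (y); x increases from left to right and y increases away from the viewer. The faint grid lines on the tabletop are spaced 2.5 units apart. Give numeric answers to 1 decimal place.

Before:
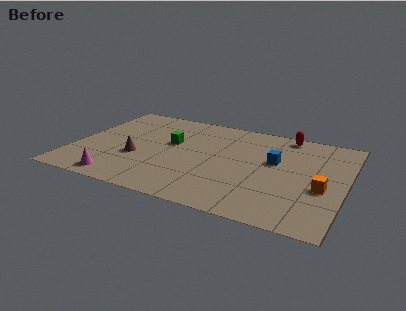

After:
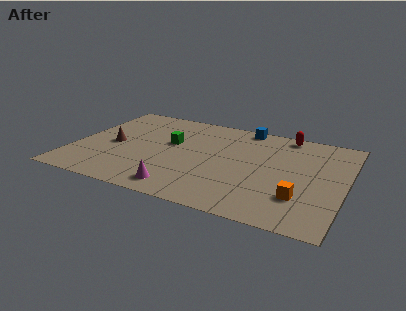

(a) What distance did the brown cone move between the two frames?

1.7

From (3.4, 3.5) to (2.0, 4.4), the brown cone covered √(1.4² + 0.9²) ≈ 1.7 units.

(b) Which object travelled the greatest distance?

the blue cube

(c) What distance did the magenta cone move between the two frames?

3.2

The magenta cone was near (2.8, 1.1) before and (6.0, 1.3) after, so it travelled √(3.2² + 0.2²) ≈ 3.2 units.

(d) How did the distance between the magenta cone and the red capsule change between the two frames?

-2.2

Before: roughly 10.8 units apart; after: 8.6. That's 2.2 units closer together.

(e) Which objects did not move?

the red capsule and the green cube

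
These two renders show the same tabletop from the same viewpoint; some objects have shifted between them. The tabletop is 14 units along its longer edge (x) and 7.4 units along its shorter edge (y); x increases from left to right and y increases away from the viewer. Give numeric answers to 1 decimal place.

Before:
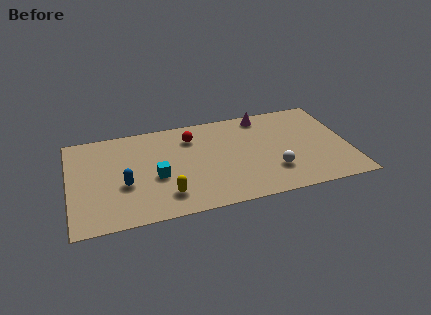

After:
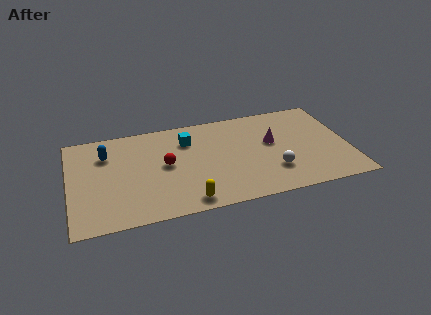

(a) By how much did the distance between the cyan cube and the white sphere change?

-0.6

They were about 5.9 units apart before and 5.3 after — 0.6 units closer together.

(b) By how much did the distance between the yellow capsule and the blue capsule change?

+3.5

Before: roughly 2.4 units apart; after: 5.9. That's 3.5 units further apart.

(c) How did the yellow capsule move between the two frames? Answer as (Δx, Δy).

(1.0, -0.7)

The yellow capsule started near (4.7, 1.6) and ended near (5.7, 0.9).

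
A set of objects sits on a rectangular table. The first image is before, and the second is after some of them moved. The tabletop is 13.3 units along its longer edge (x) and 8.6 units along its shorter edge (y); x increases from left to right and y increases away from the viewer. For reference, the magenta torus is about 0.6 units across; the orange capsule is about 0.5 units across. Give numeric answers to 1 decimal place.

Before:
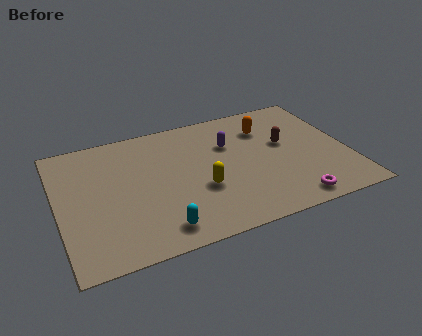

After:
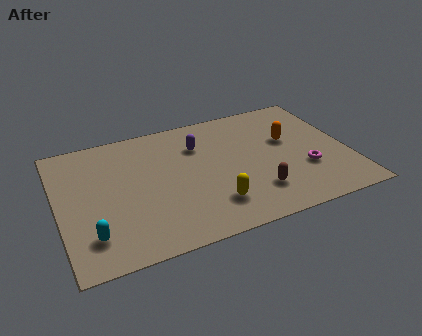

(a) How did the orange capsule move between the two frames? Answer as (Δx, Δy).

(0.9, -1.2)

The orange capsule started near (9.8, 6.4) and ended near (10.7, 5.2).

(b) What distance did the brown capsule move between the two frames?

3.4

From (10.5, 5.0) to (8.8, 2.1), the brown capsule covered √(1.7² + 2.9²) ≈ 3.4 units.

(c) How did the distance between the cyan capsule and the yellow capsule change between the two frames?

+2.7

Before: roughly 2.8 units apart; after: 5.5. That's 2.7 units further apart.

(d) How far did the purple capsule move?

1.5

The purple capsule was near (8.0, 5.8) before and (6.6, 6.2) after, so it travelled √(1.4² + 0.4²) ≈ 1.5 units.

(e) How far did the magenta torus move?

2.1

From (10.3, 1.0) to (11.2, 2.9), the magenta torus covered √(0.9² + 1.9²) ≈ 2.1 units.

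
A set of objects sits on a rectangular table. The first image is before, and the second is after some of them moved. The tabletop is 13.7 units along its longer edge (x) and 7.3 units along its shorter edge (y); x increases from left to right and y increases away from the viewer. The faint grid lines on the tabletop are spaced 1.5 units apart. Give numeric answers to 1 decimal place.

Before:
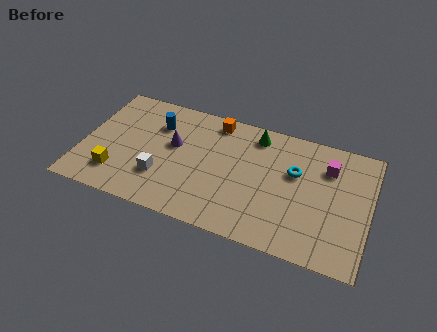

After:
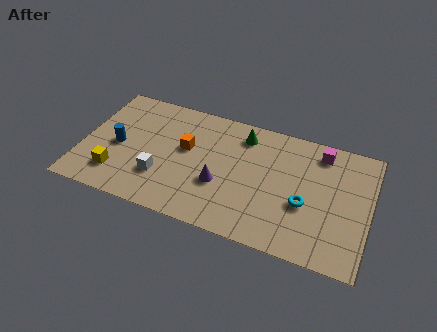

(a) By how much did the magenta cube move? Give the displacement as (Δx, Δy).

(-0.4, 0.8)

From the two frames, the magenta cube sits at roughly (11.6, 5.4) before and (11.2, 6.2) after.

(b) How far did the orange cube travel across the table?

2.4

The orange cube was near (6.1, 6.4) before and (4.9, 4.3) after, so it travelled √(1.2² + 2.1²) ≈ 2.4 units.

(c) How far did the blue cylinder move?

2.5

From (3.4, 5.3) to (1.7, 3.4), the blue cylinder covered √(1.7² + 1.9²) ≈ 2.5 units.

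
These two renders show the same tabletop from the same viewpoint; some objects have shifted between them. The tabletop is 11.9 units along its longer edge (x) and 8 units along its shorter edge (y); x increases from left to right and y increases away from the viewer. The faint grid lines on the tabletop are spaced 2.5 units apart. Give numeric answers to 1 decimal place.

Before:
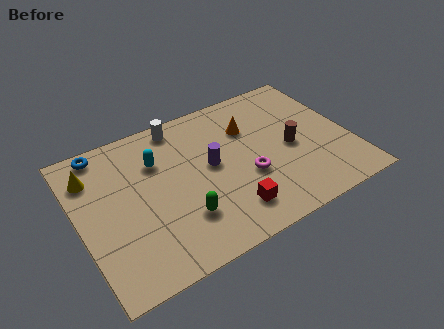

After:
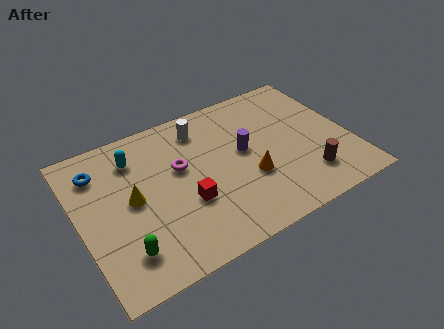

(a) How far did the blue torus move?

1.0

The blue torus moved from about (1.4, 7.2) to (1.1, 6.2), a distance of √(0.3² + 1.0²) ≈ 1.0.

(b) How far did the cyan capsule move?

1.1

From (3.6, 5.6) to (2.7, 6.2), the cyan capsule covered √(0.9² + 0.6²) ≈ 1.1 units.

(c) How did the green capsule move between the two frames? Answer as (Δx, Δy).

(-2.6, -0.5)

From the two frames, the green capsule sits at roughly (4.2, 2.2) before and (1.6, 1.7) after.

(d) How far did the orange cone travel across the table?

2.7

The orange cone moved from about (7.7, 5.6) to (7.3, 2.9), a distance of √(0.4² + 2.7²) ≈ 2.7.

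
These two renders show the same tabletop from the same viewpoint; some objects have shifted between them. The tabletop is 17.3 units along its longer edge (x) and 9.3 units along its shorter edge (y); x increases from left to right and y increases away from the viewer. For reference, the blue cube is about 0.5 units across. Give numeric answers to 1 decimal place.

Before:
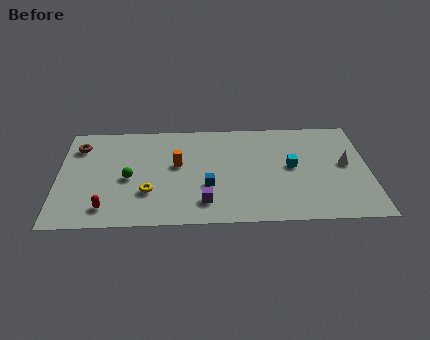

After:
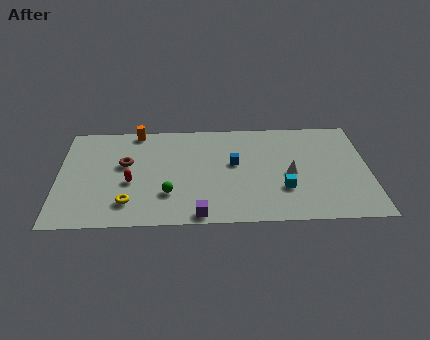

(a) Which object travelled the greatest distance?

the orange cylinder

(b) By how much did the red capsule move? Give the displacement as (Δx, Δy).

(1.3, 2.2)

From the two frames, the red capsule sits at roughly (2.7, 1.6) before and (4.0, 3.8) after.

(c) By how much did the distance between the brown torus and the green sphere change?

-0.4

They were about 4.1 units apart before and 3.7 after — 0.4 units closer together.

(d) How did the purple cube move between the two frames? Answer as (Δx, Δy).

(-0.3, -1.1)

The purple cube was at about (8.1, 1.9) and moved to about (7.8, 0.8).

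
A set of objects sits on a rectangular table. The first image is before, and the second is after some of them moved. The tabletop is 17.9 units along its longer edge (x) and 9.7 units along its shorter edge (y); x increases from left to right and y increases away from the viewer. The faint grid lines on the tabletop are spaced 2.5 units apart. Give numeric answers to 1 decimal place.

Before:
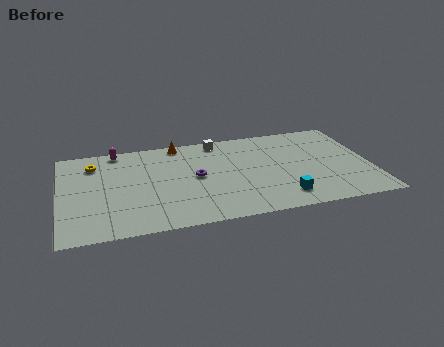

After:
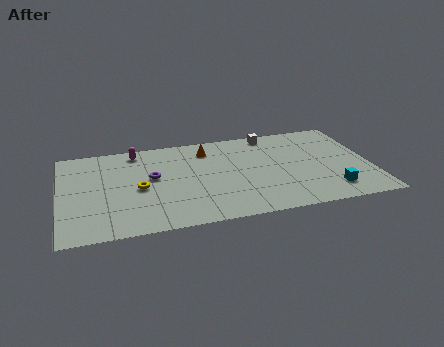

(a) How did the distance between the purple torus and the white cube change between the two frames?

+3.9

They were about 3.9 units apart before and 7.8 after — 3.9 units further apart.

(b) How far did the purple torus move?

2.5

From (7.8, 5.0) to (5.3, 5.5), the purple torus covered √(2.5² + 0.5²) ≈ 2.5 units.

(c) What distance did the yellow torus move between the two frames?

4.0

From (2.0, 7.6) to (4.5, 4.5), the yellow torus covered √(2.5² + 3.1²) ≈ 4.0 units.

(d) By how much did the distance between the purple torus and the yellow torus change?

-5.1

Before: roughly 6.4 units apart; after: 1.3. That's 5.1 units closer together.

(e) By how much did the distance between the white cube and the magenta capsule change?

+2.0

They were about 5.9 units apart before and 7.9 after — 2.0 units further apart.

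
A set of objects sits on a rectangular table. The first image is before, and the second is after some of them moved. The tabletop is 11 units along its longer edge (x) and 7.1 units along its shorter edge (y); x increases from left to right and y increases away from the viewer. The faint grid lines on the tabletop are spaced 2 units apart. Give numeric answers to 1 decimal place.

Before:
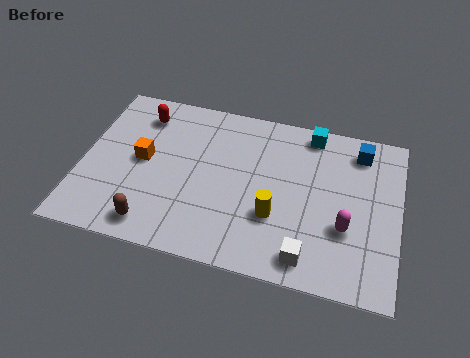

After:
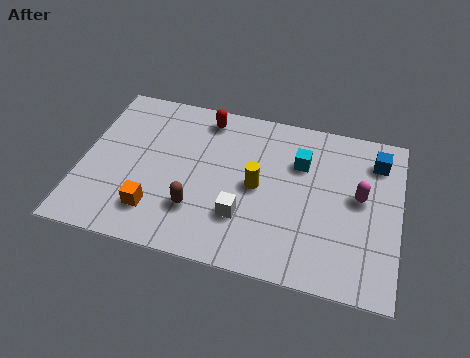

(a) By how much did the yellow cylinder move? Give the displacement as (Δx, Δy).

(-0.7, 1.1)

The yellow cylinder started near (6.8, 2.4) and ended near (6.1, 3.5).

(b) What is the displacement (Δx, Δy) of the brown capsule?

(1.4, 1.0)

The brown capsule was at about (2.7, 1.0) and moved to about (4.1, 2.0).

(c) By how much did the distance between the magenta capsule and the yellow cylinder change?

+1.1

They were about 2.4 units apart before and 3.5 after — 1.1 units further apart.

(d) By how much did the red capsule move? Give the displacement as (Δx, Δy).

(2.2, 0.4)

From the two frames, the red capsule sits at roughly (1.9, 5.7) before and (4.1, 6.1) after.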